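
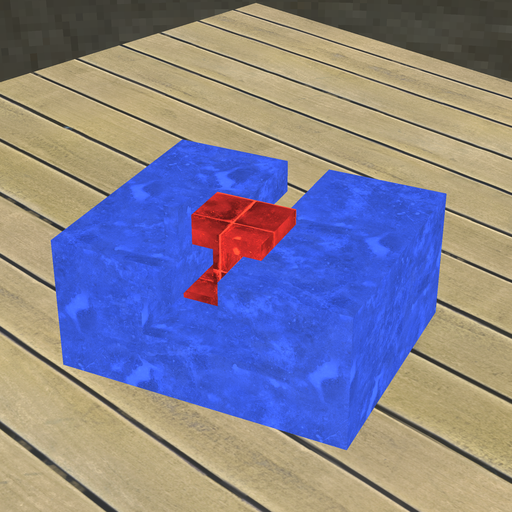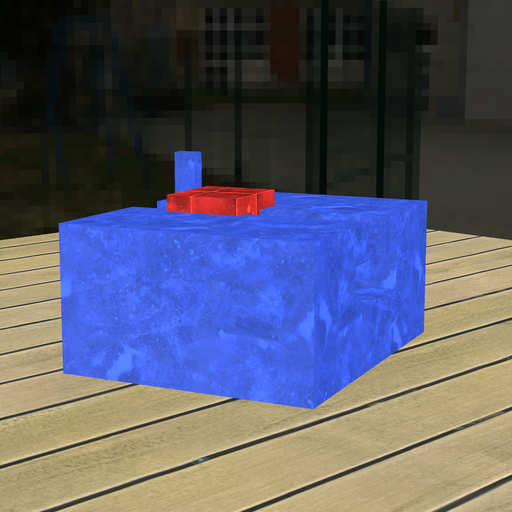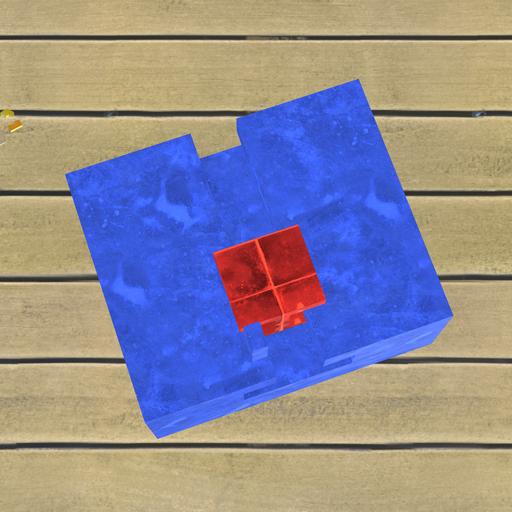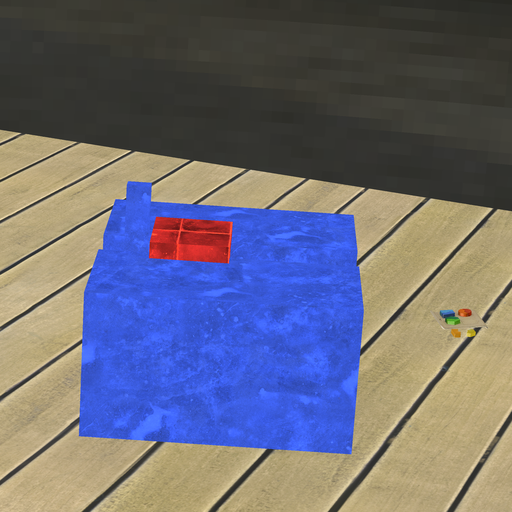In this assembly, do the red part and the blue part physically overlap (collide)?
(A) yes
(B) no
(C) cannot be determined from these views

(B) no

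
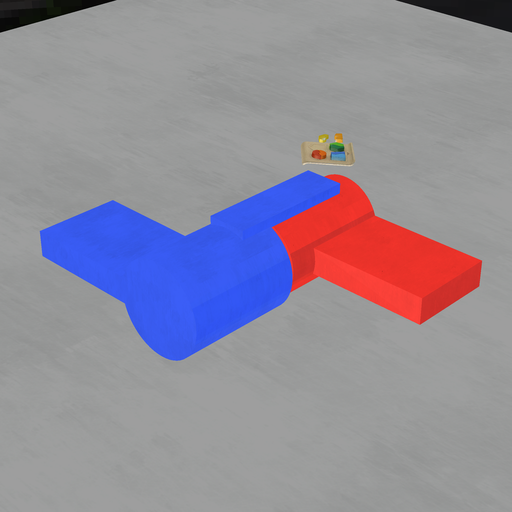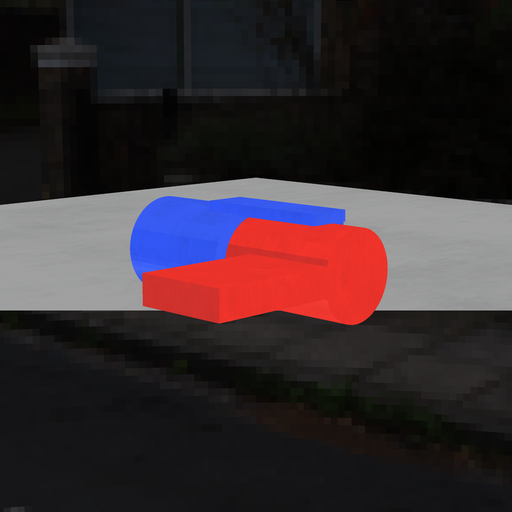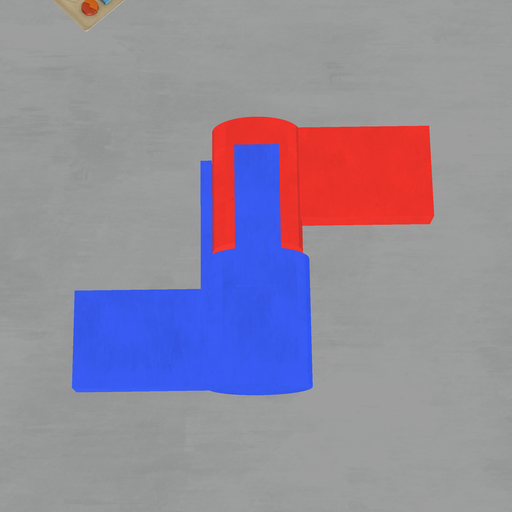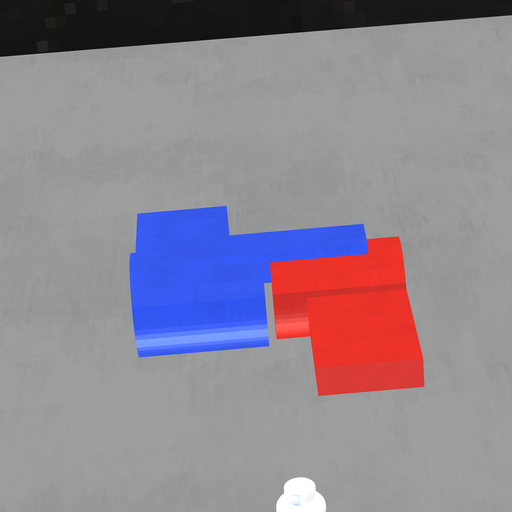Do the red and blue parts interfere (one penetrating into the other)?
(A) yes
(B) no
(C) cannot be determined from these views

(B) no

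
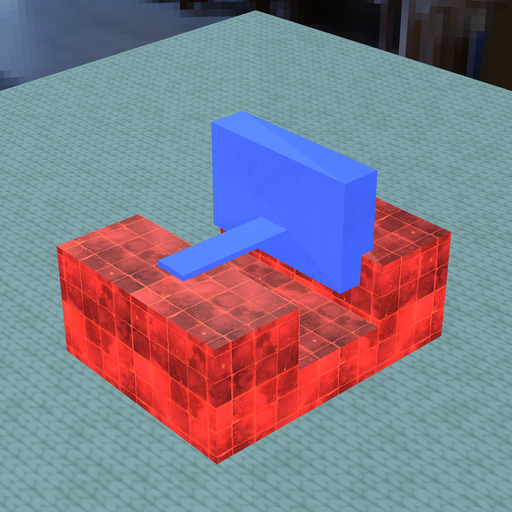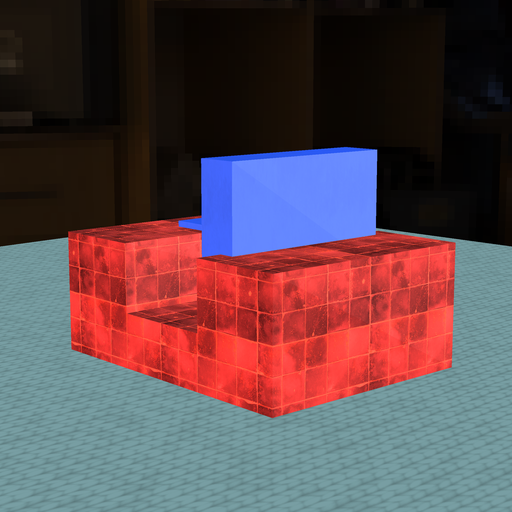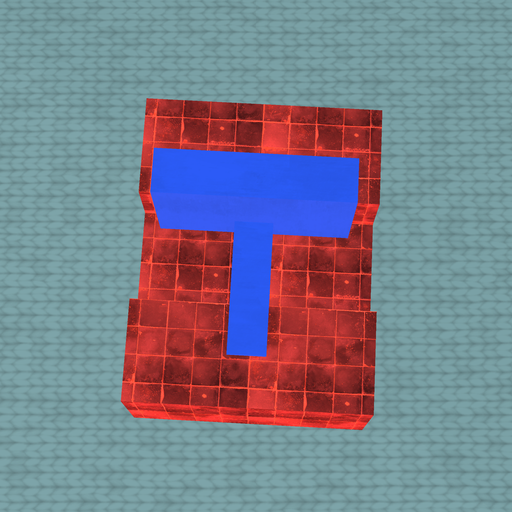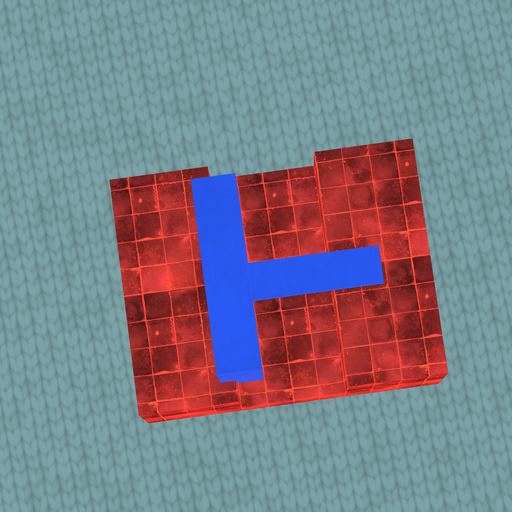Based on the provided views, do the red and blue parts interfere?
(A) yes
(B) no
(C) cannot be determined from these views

(A) yes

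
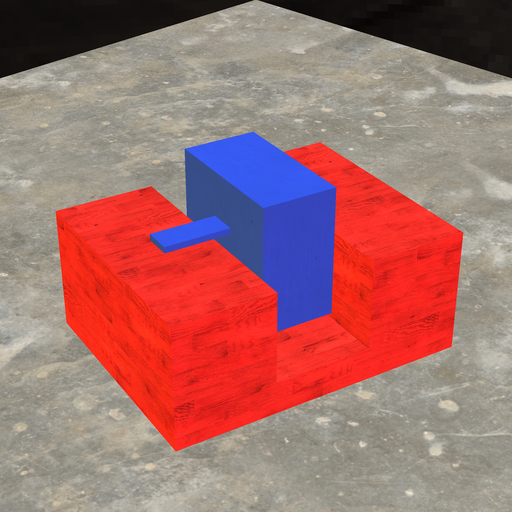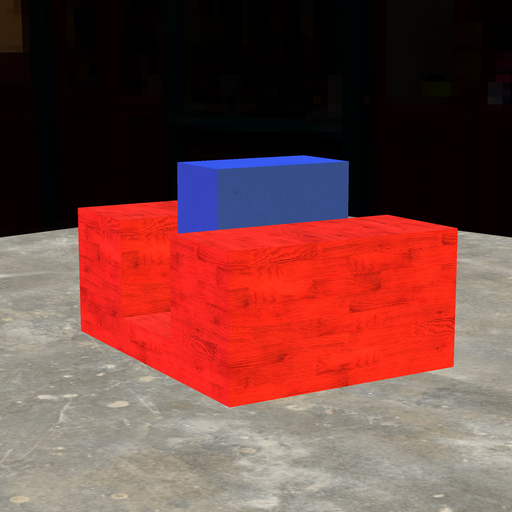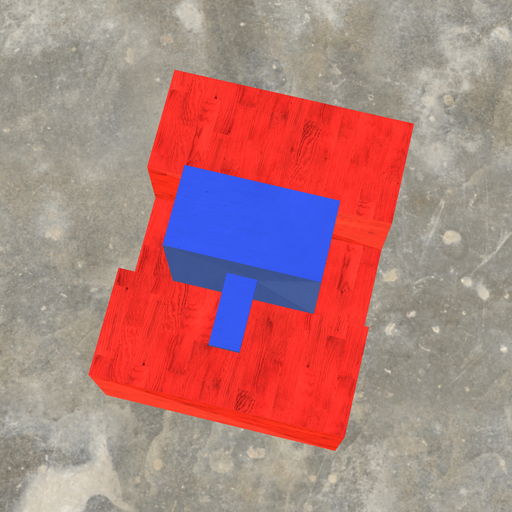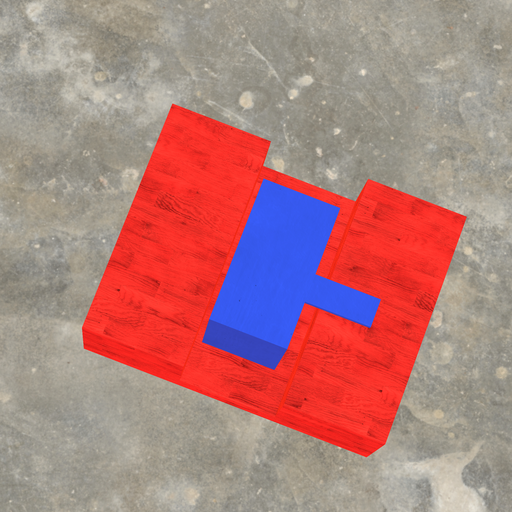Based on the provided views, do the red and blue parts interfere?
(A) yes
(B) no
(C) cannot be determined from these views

(B) no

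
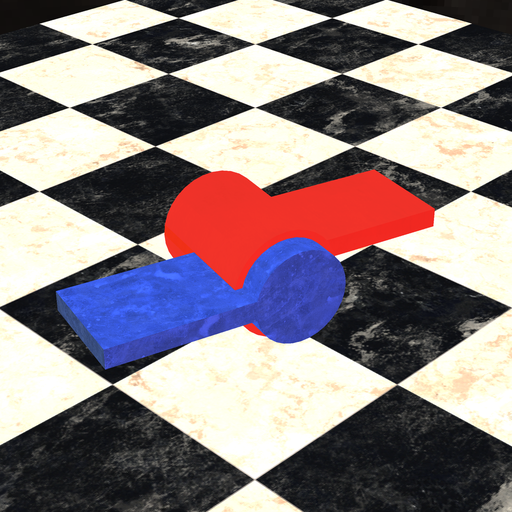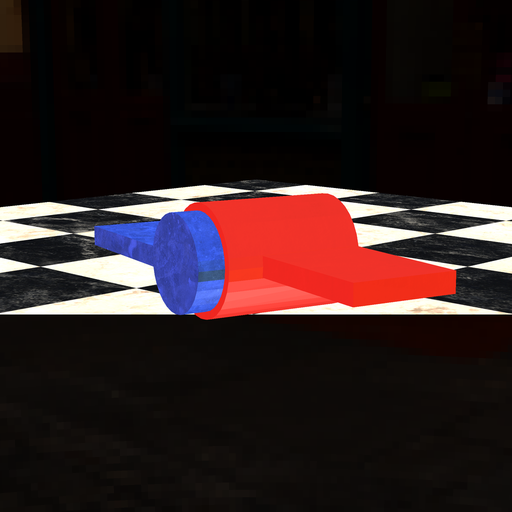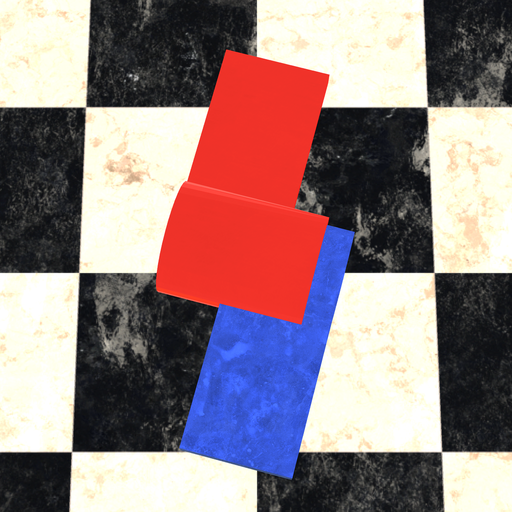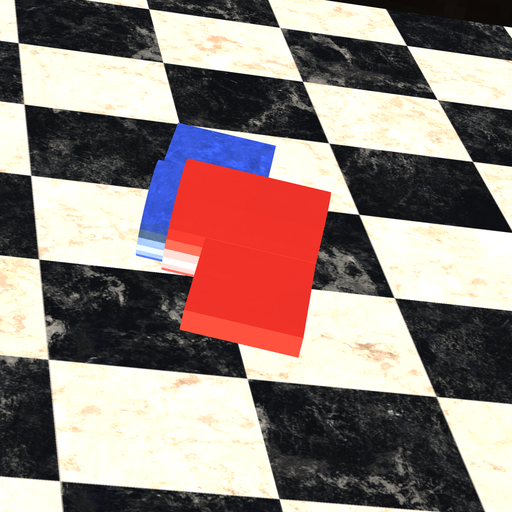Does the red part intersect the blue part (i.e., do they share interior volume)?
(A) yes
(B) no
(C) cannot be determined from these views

(A) yes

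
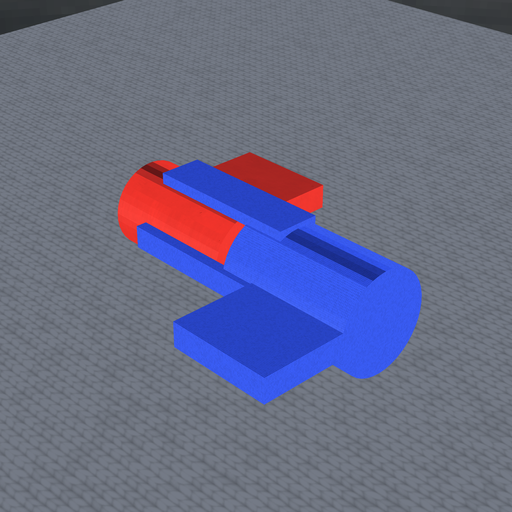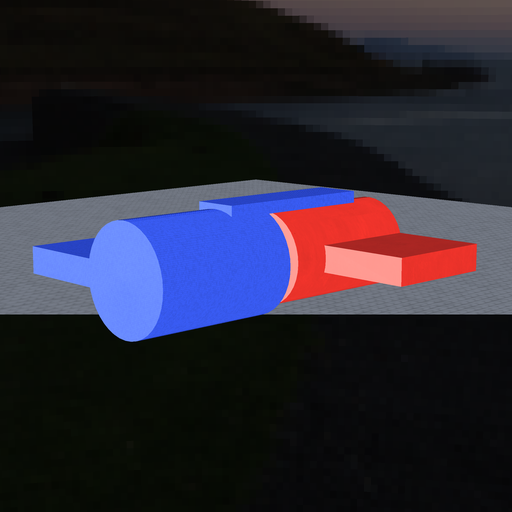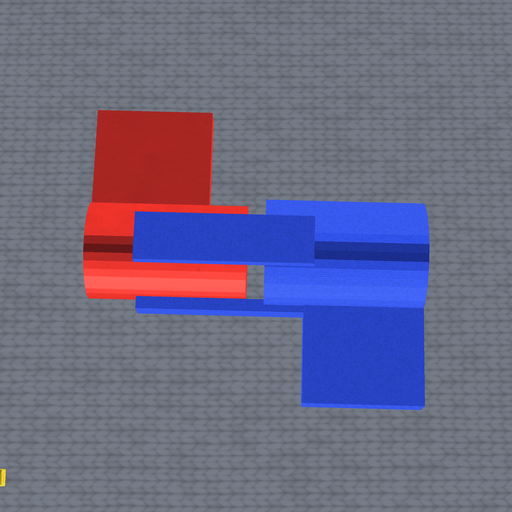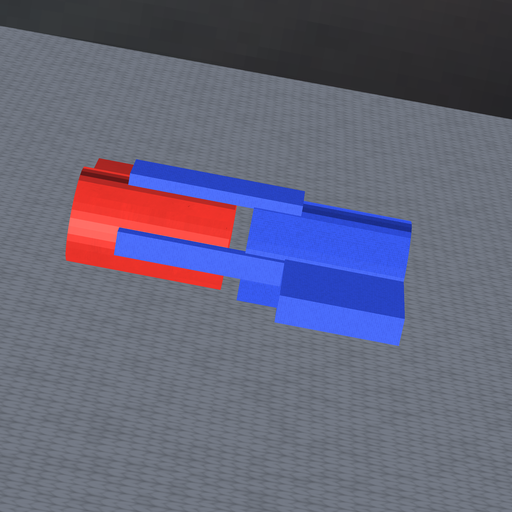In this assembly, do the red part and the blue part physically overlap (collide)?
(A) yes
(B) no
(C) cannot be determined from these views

(B) no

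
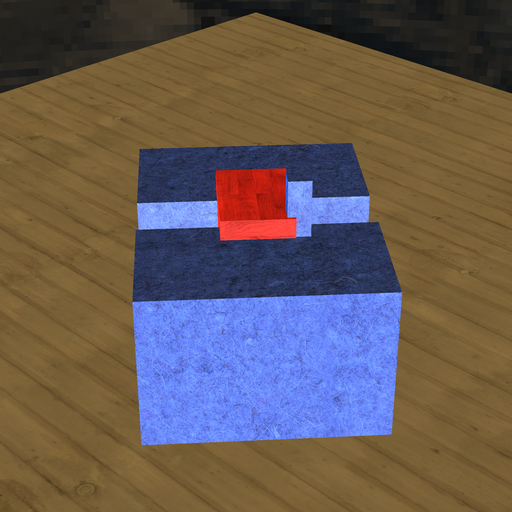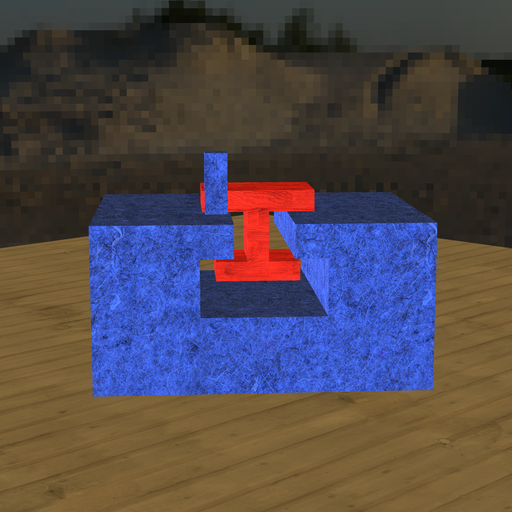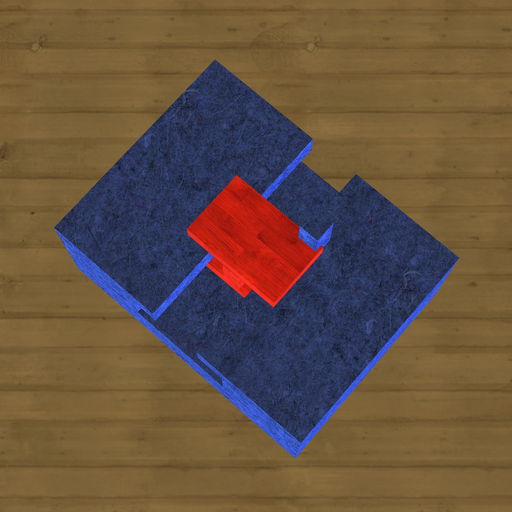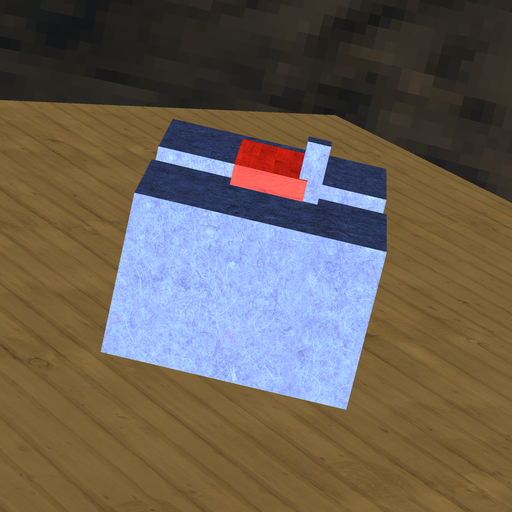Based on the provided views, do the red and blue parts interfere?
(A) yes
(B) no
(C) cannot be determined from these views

(A) yes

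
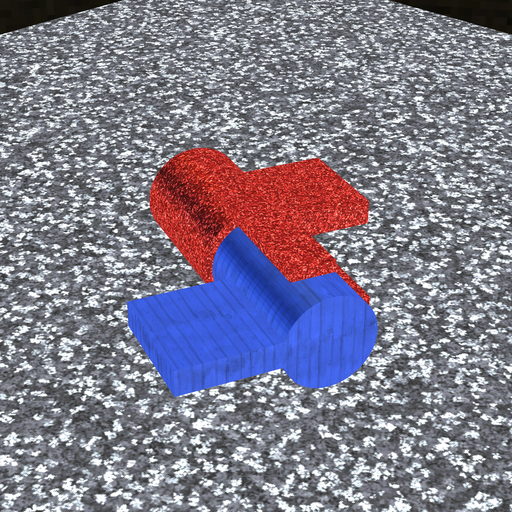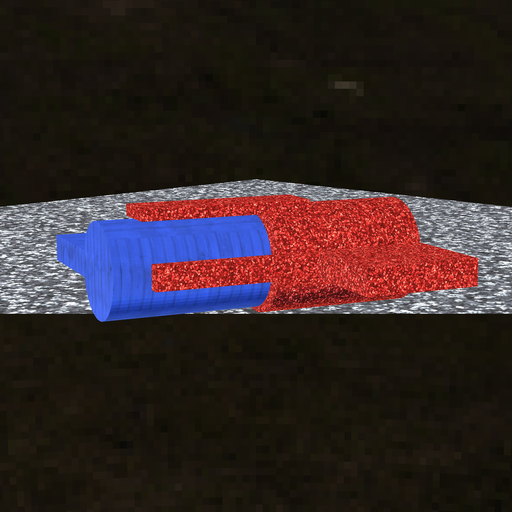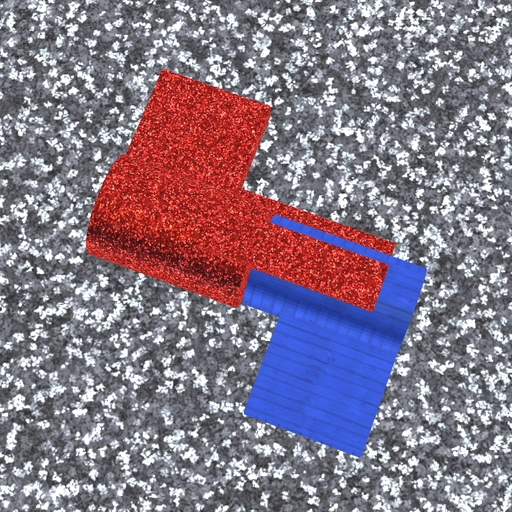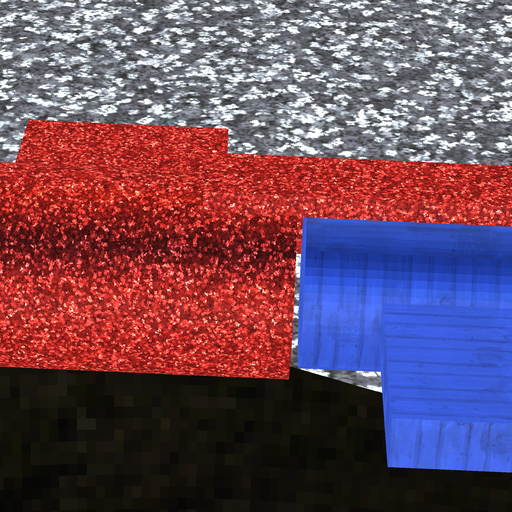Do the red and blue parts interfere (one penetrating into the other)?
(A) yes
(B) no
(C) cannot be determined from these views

(B) no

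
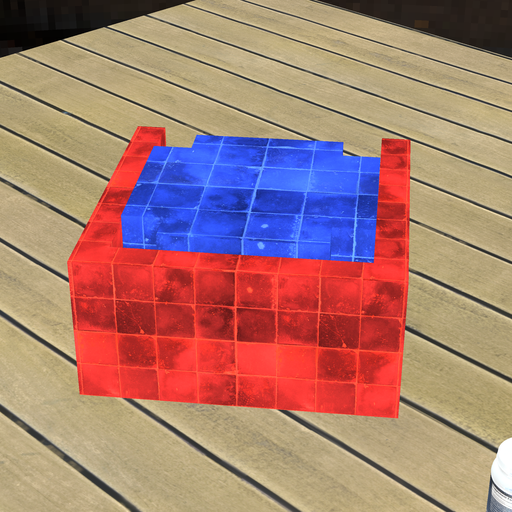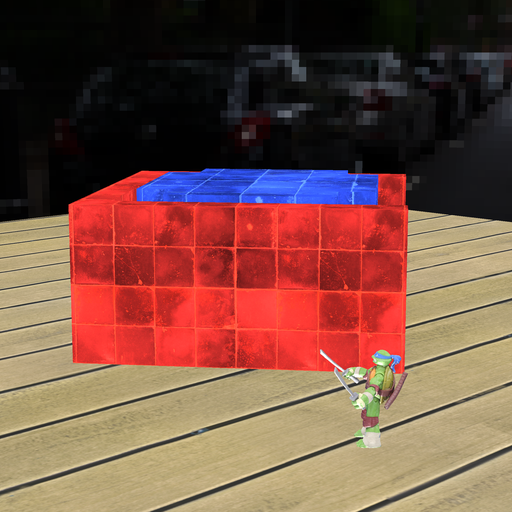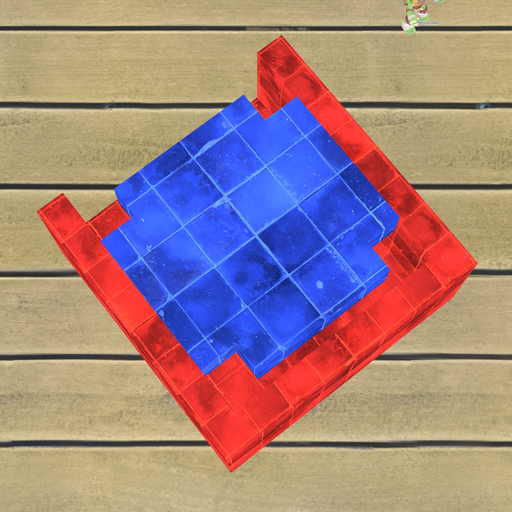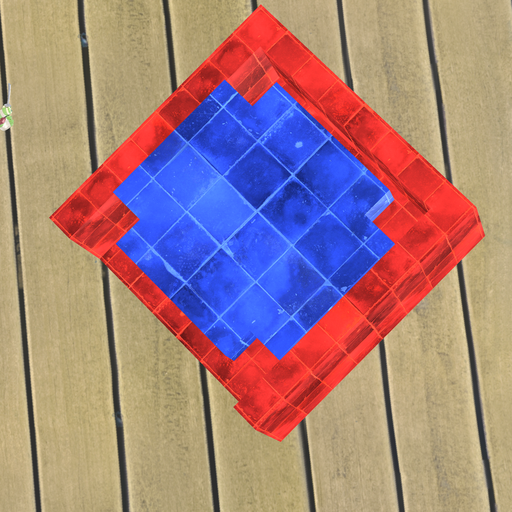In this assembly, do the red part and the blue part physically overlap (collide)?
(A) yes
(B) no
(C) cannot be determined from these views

(B) no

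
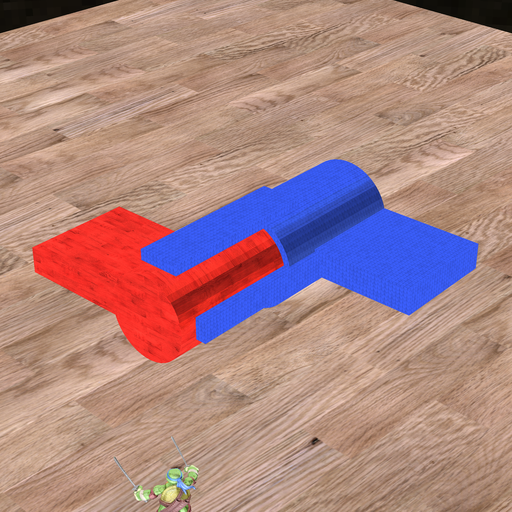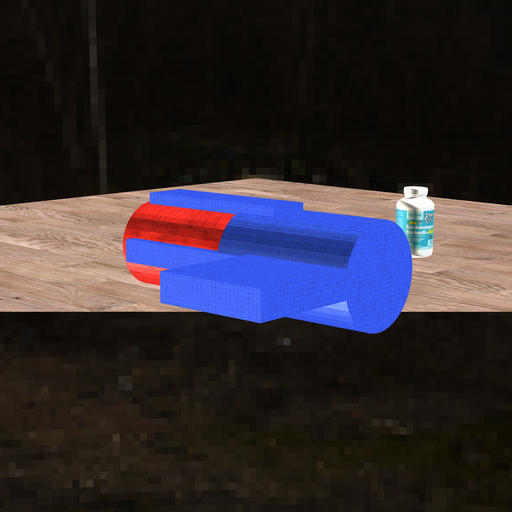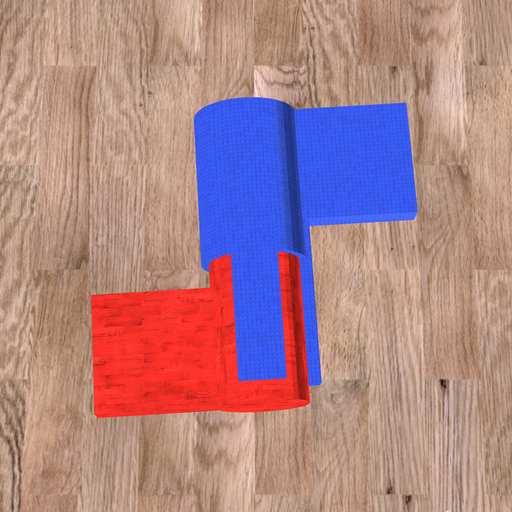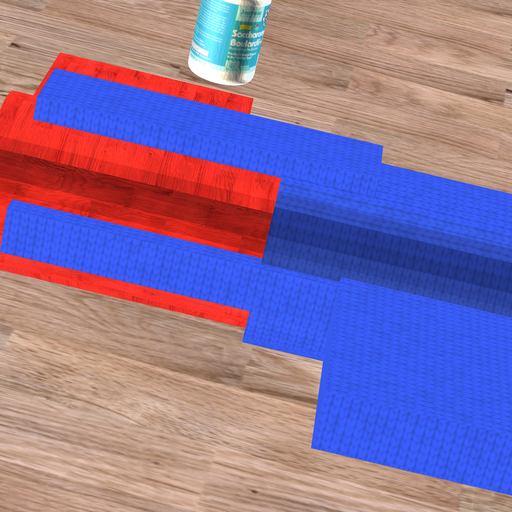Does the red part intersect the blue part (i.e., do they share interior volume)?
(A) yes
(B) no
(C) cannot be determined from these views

(A) yes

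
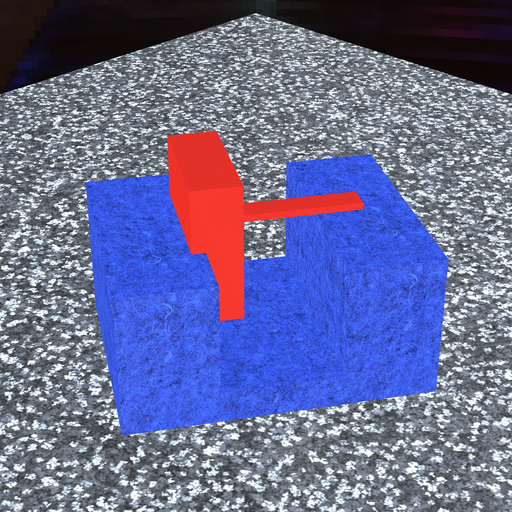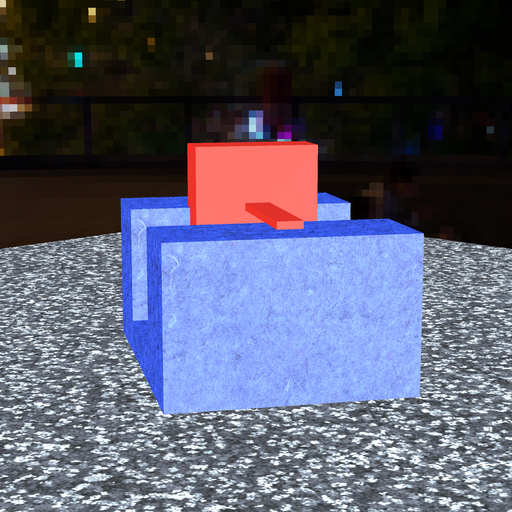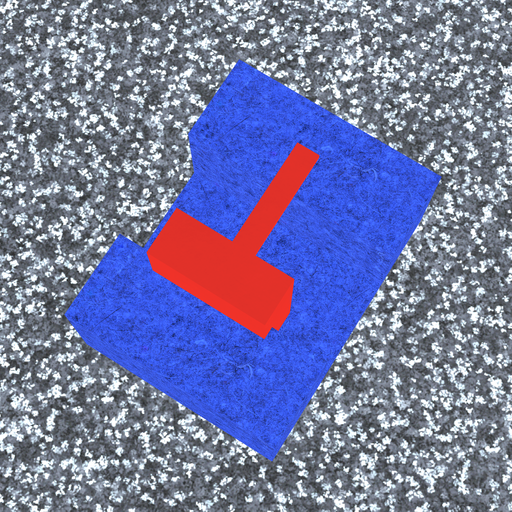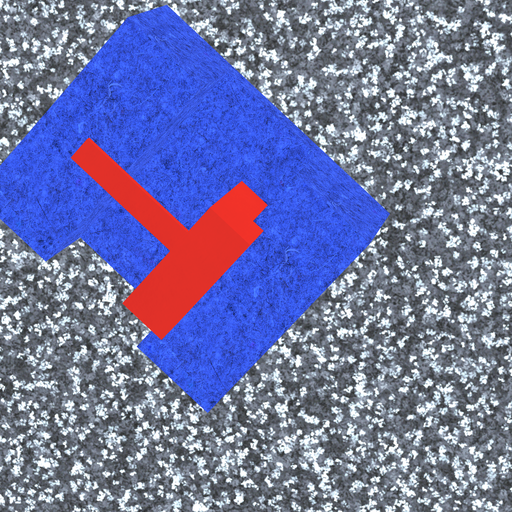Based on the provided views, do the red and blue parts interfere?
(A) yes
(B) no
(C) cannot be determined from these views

(A) yes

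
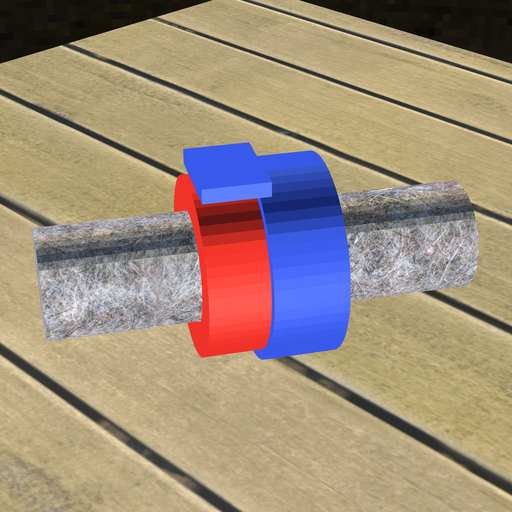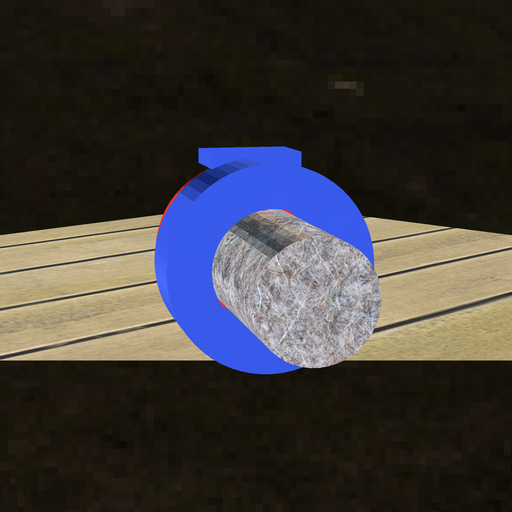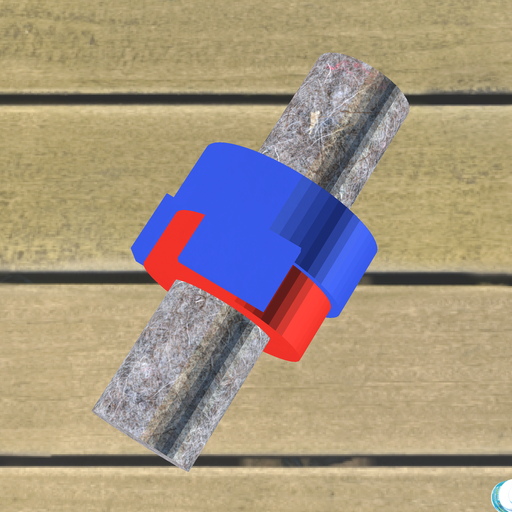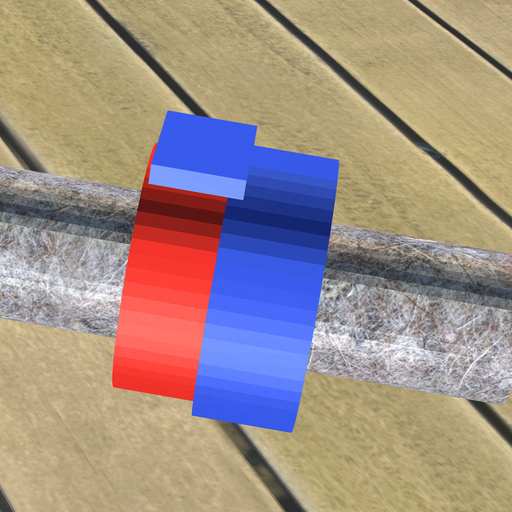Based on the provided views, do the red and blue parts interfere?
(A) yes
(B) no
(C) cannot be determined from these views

(A) yes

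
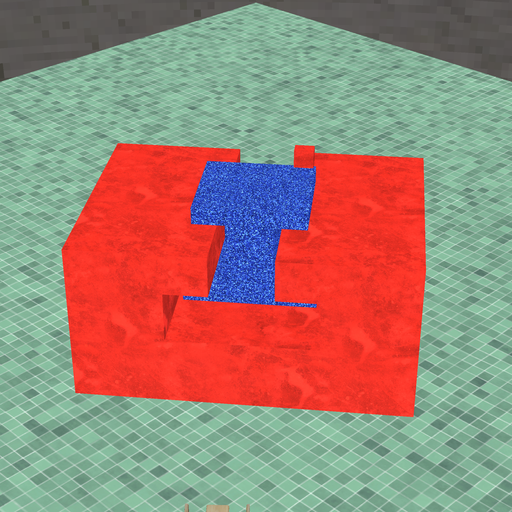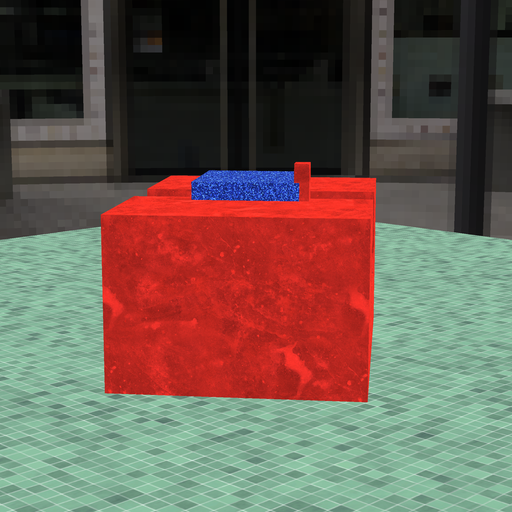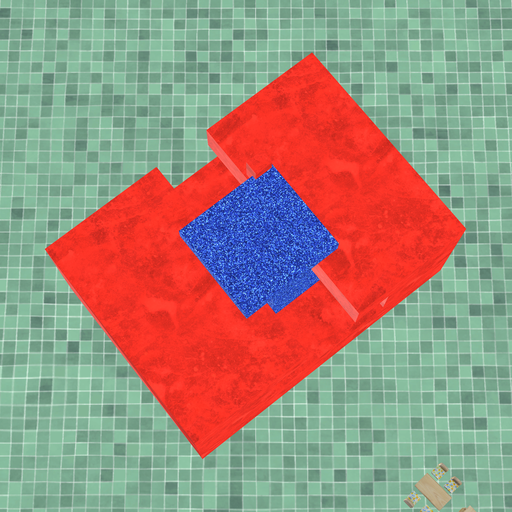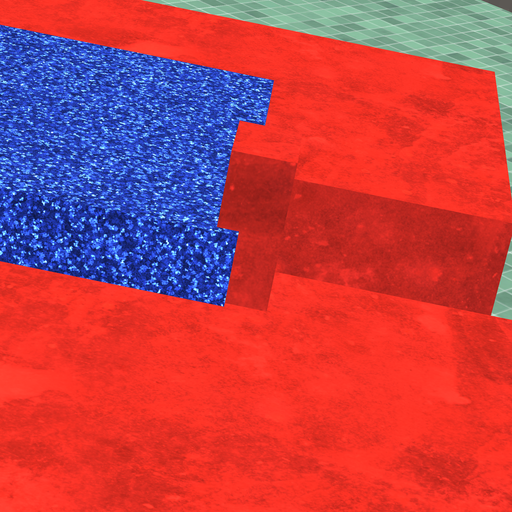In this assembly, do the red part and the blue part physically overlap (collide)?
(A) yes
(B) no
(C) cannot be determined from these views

(A) yes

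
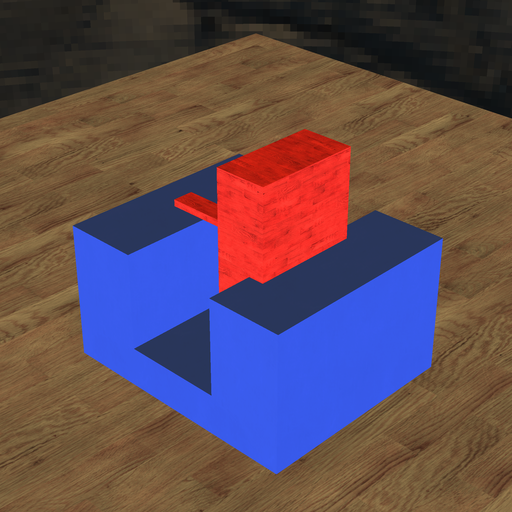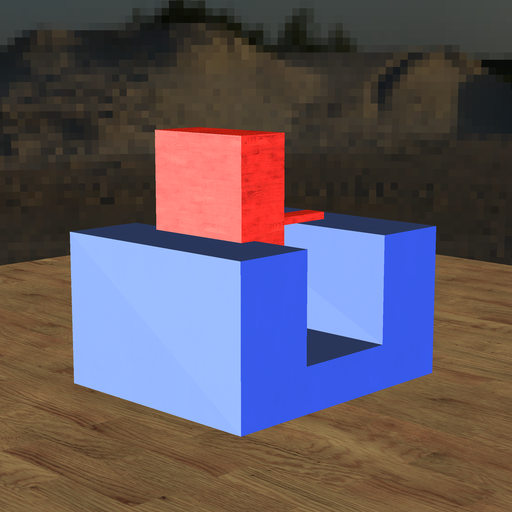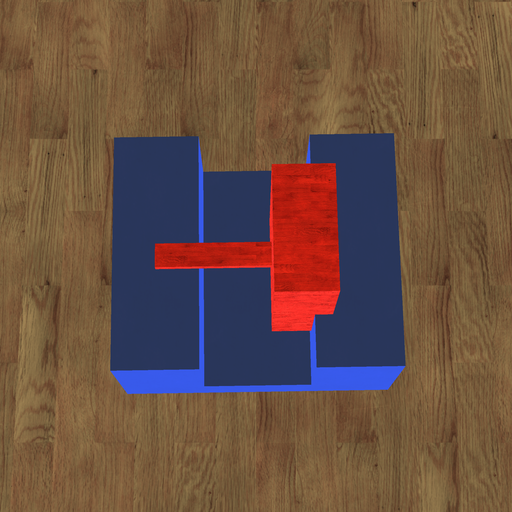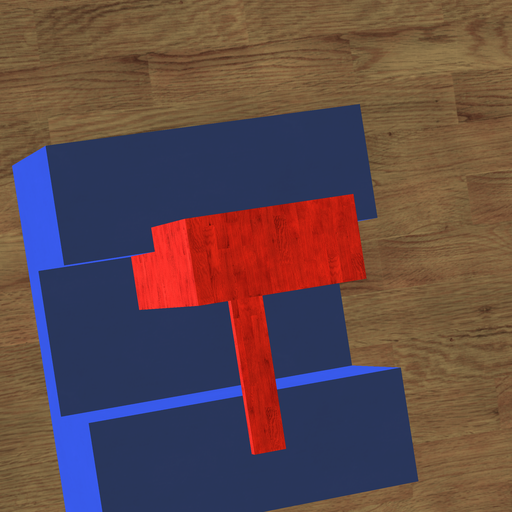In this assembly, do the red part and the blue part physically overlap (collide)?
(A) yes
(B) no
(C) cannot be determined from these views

(A) yes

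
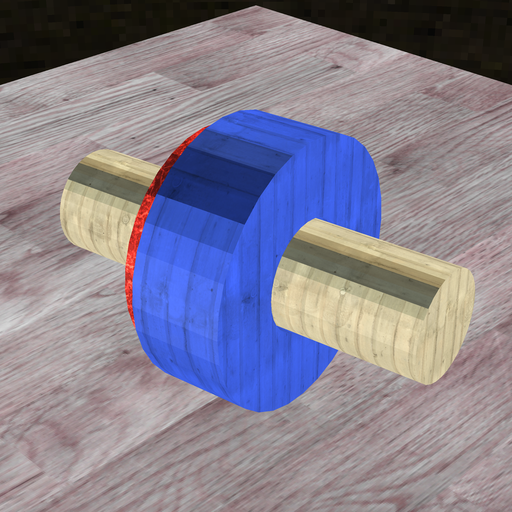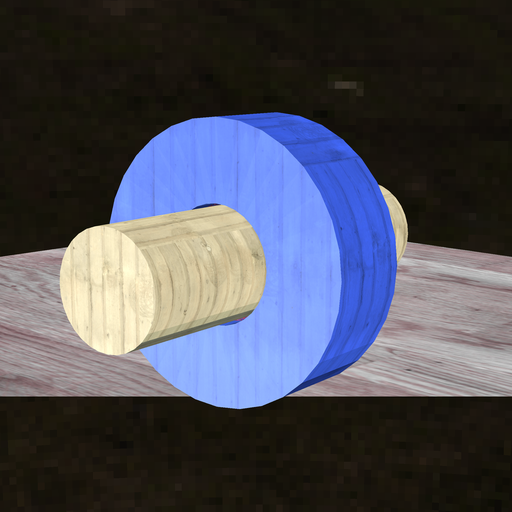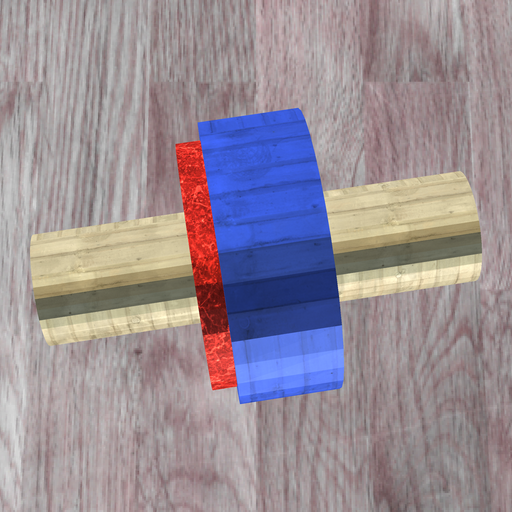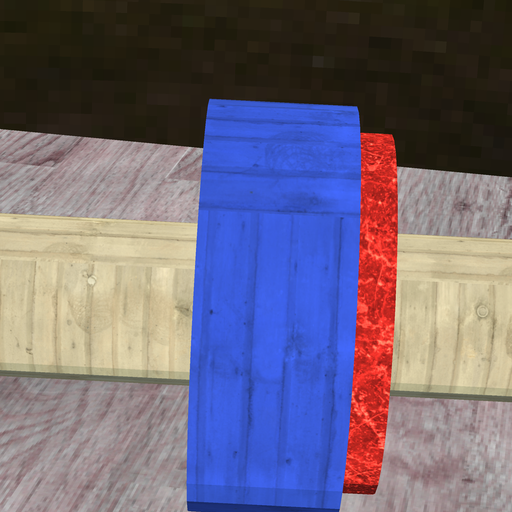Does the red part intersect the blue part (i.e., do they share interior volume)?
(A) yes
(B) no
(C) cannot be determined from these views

(A) yes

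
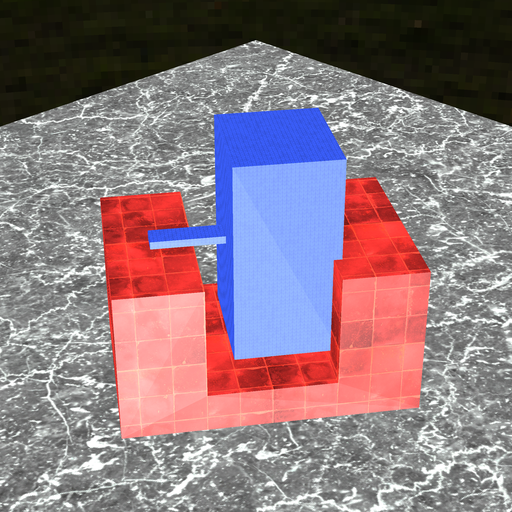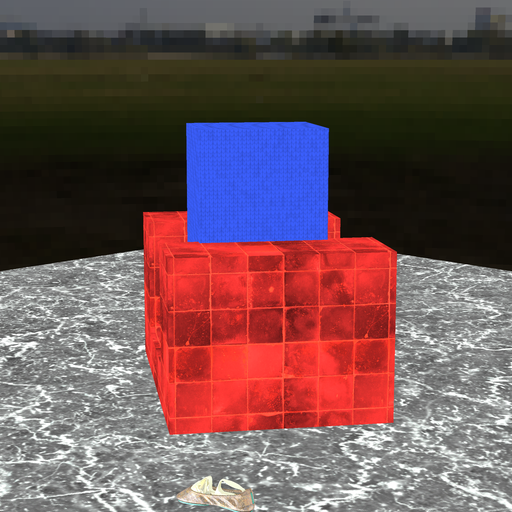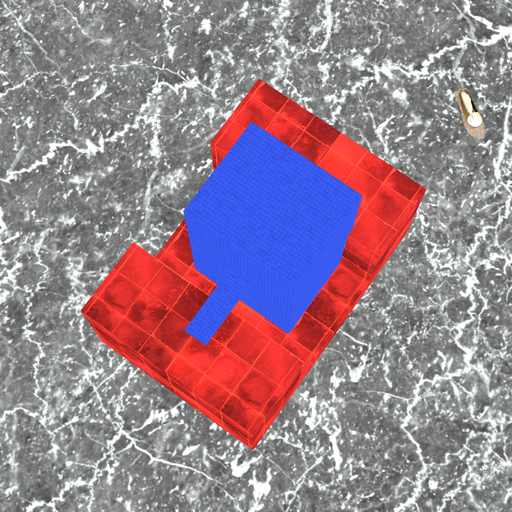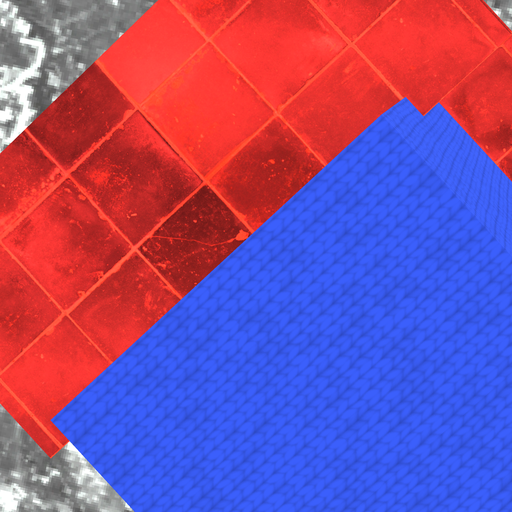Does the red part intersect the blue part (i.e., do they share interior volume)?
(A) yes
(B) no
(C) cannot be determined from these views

(A) yes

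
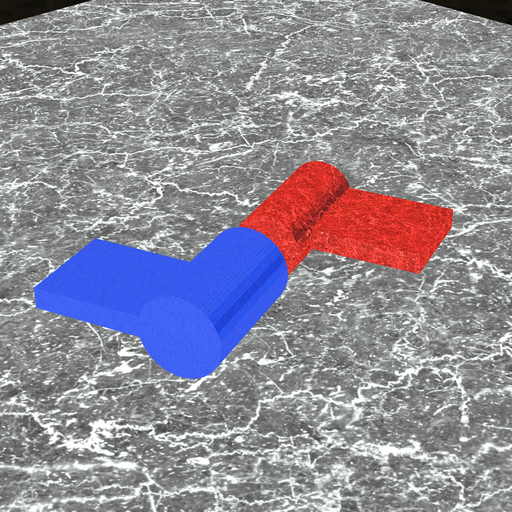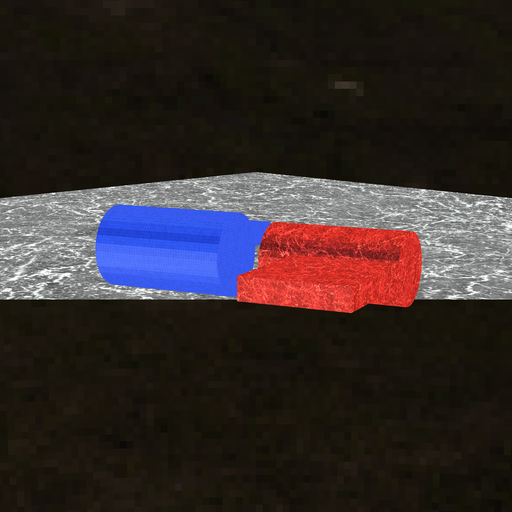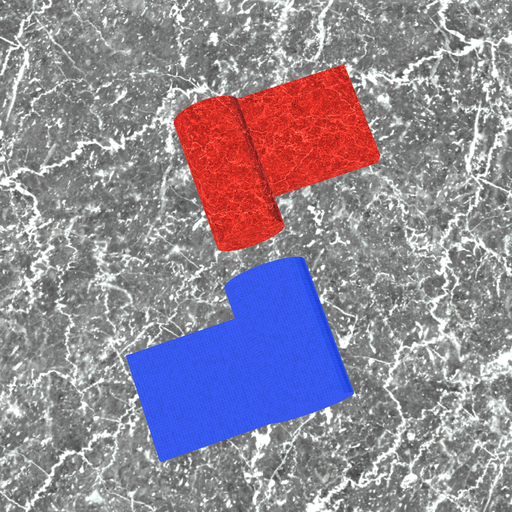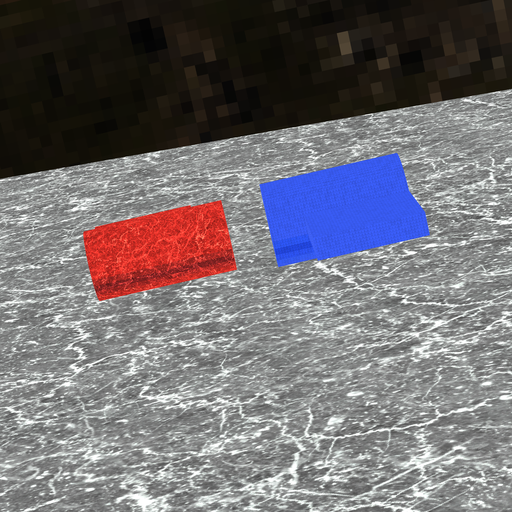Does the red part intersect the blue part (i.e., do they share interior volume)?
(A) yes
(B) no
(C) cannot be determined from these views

(B) no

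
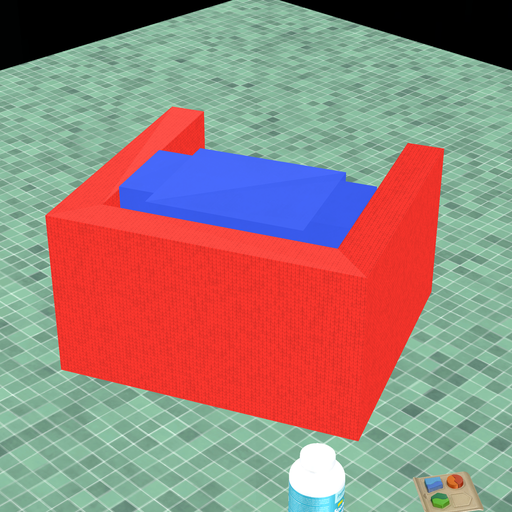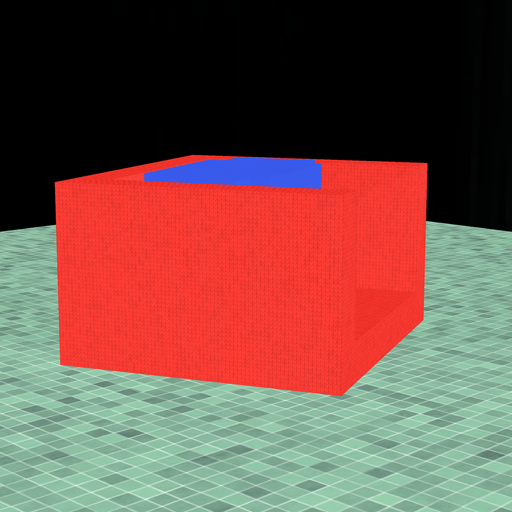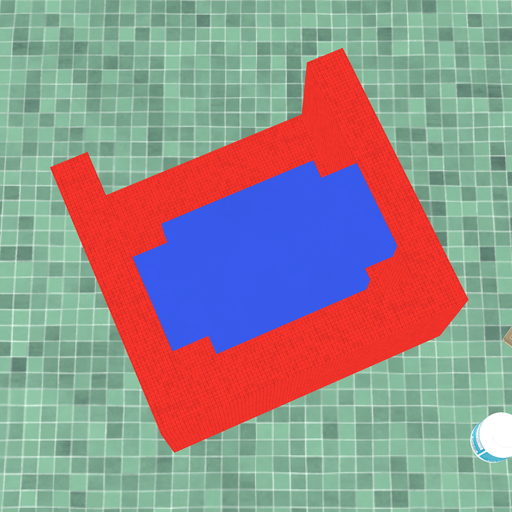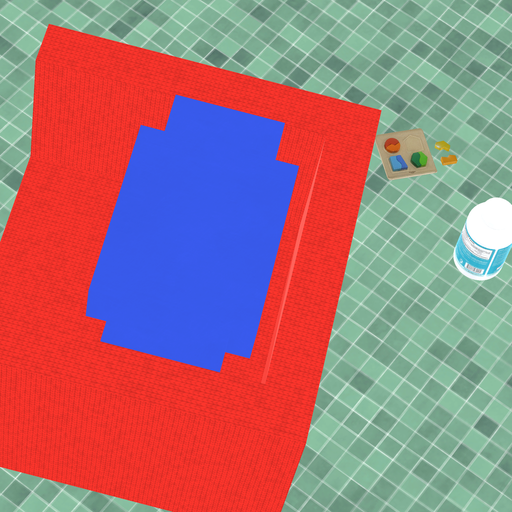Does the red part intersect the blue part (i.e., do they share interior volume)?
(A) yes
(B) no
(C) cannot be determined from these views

(B) no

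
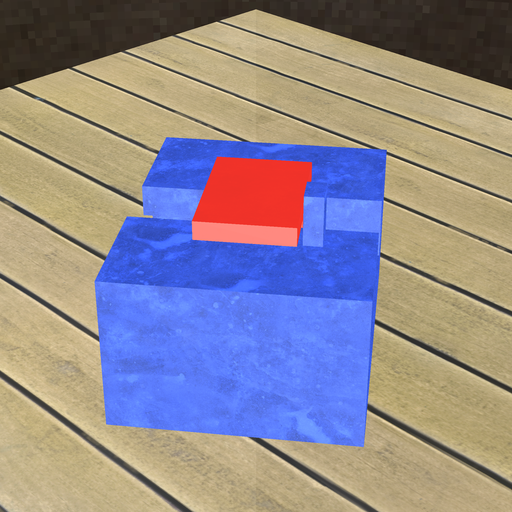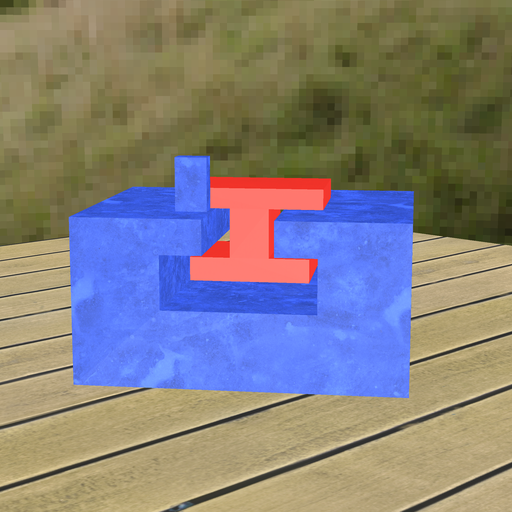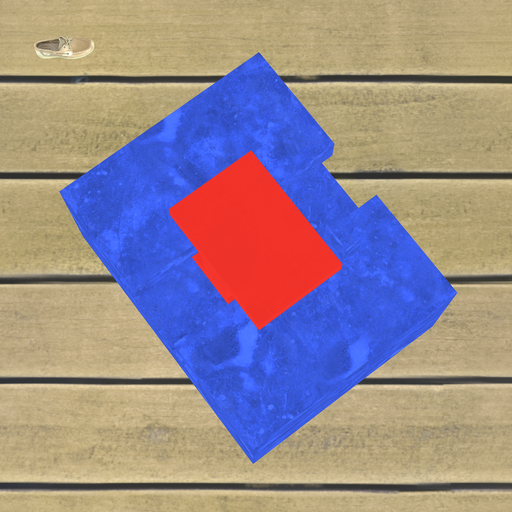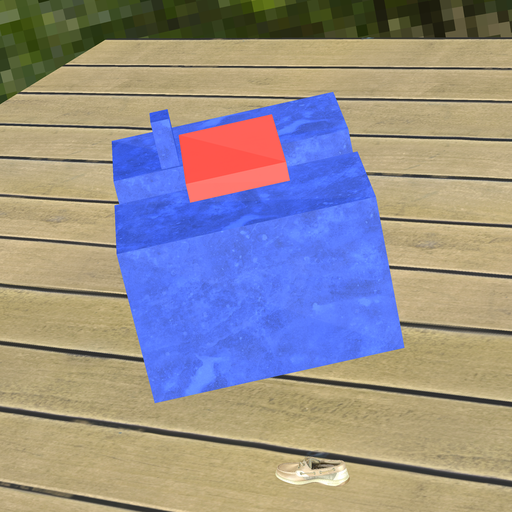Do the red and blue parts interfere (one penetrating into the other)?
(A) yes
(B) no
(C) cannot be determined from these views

(B) no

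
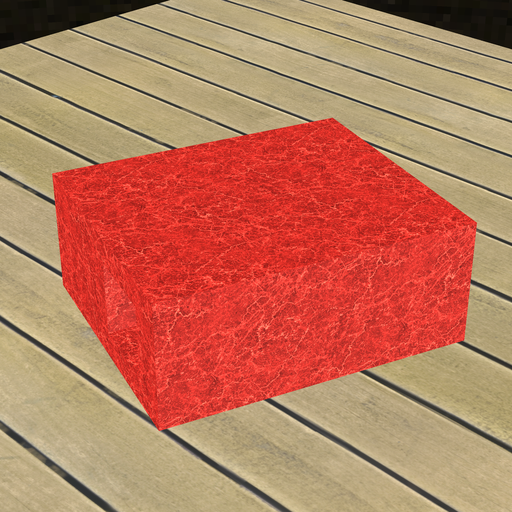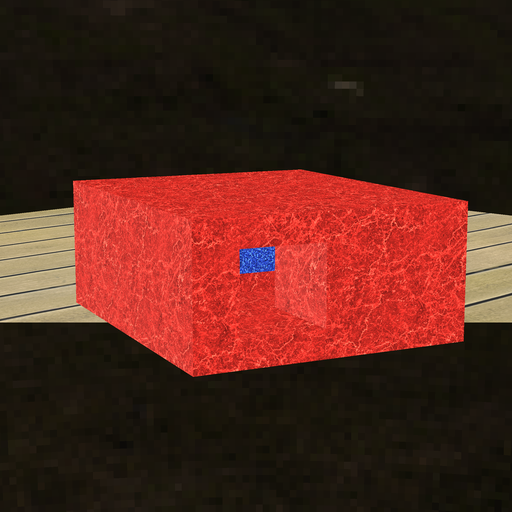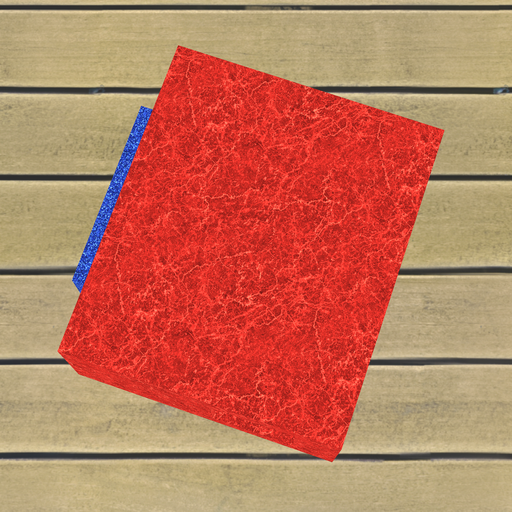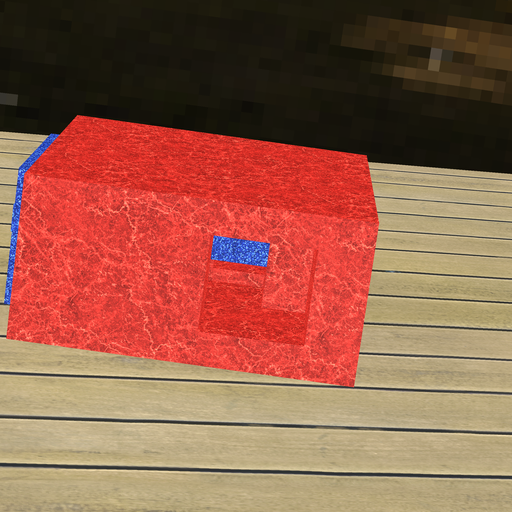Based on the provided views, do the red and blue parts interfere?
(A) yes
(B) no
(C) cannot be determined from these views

(A) yes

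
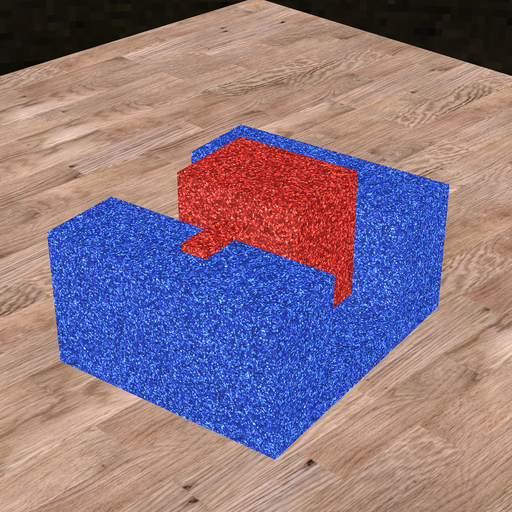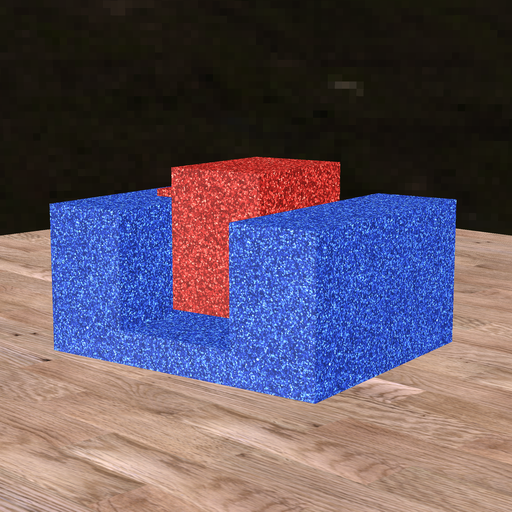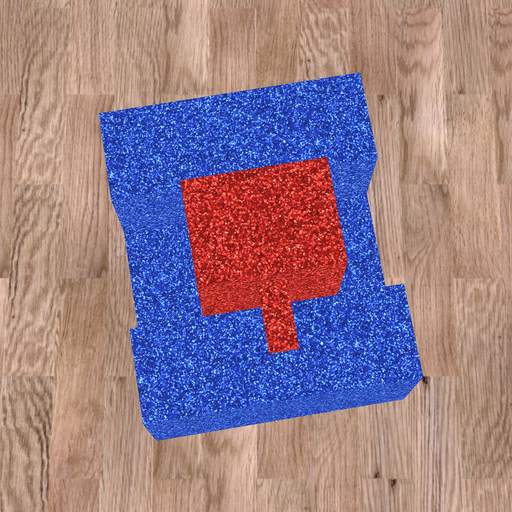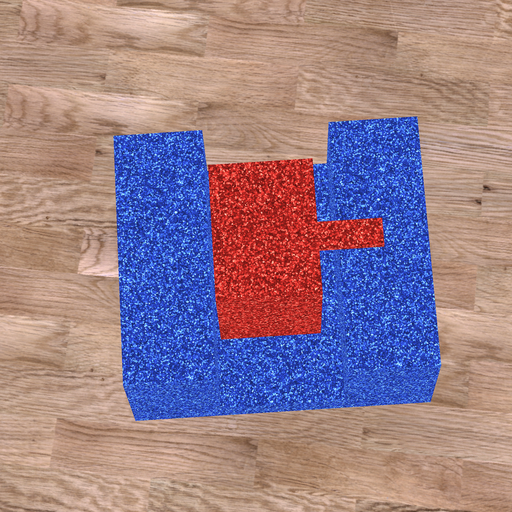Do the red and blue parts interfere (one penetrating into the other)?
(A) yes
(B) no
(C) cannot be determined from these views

(B) no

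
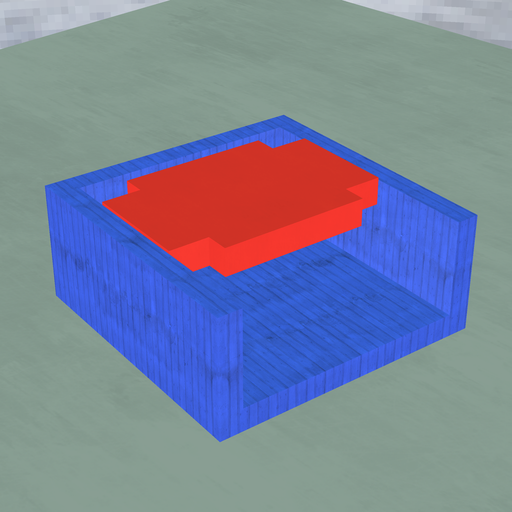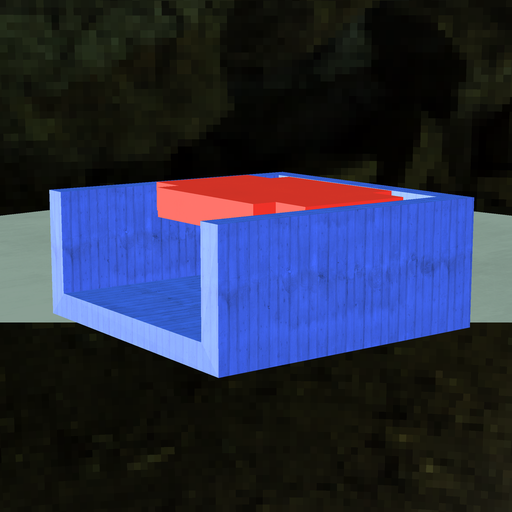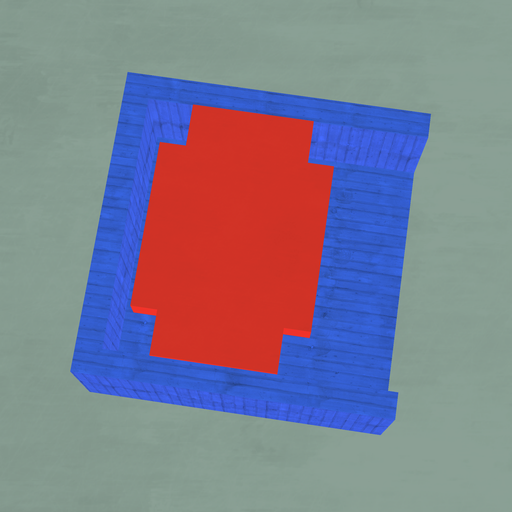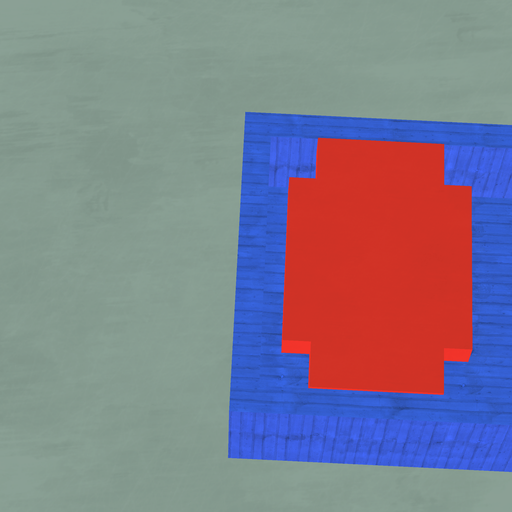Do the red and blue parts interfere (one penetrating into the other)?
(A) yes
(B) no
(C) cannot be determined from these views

(B) no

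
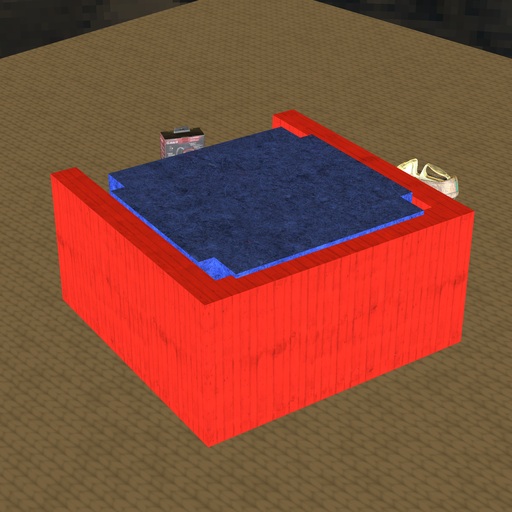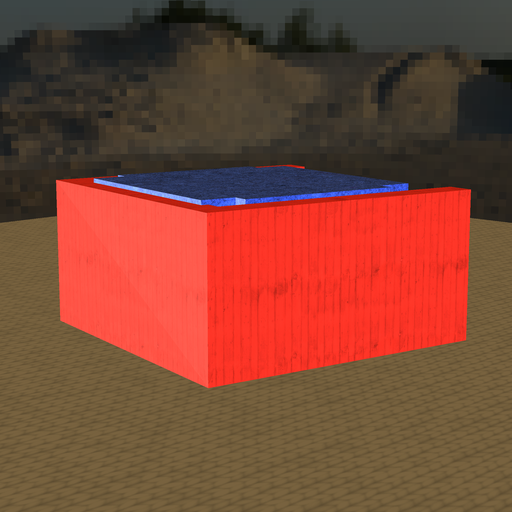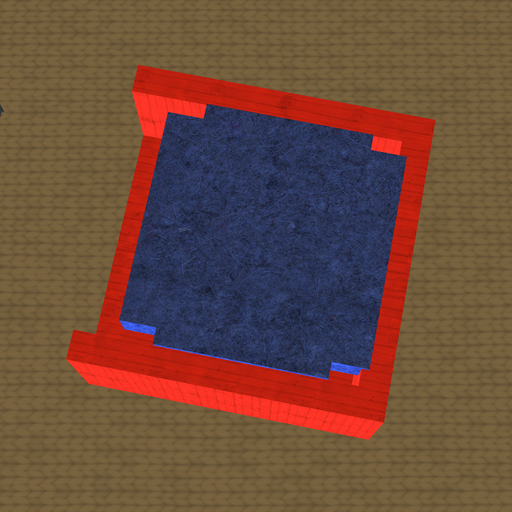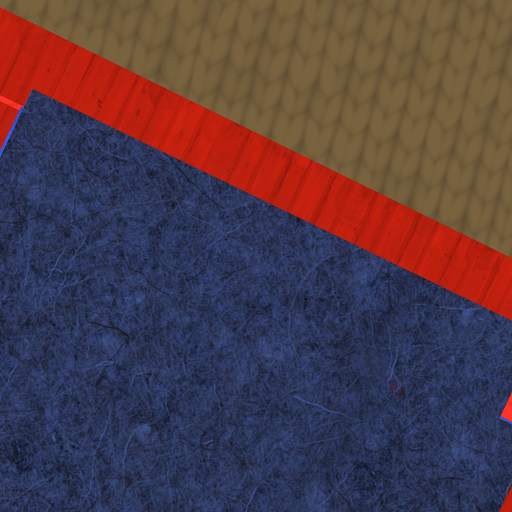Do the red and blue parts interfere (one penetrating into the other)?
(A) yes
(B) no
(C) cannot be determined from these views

(A) yes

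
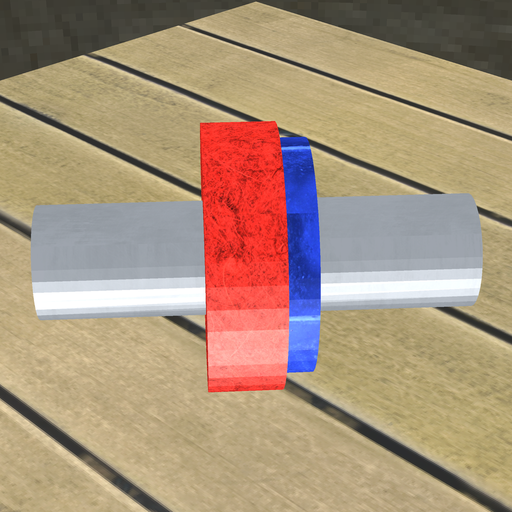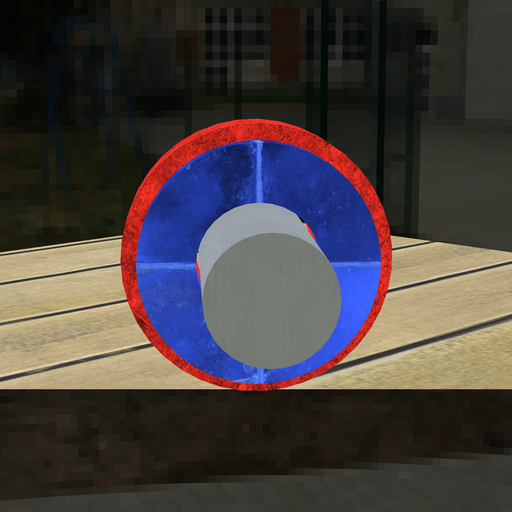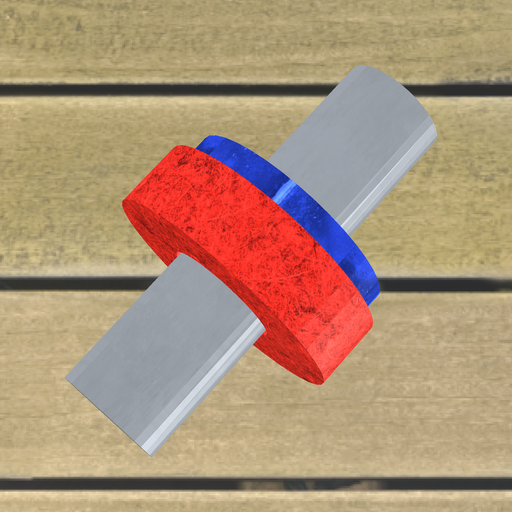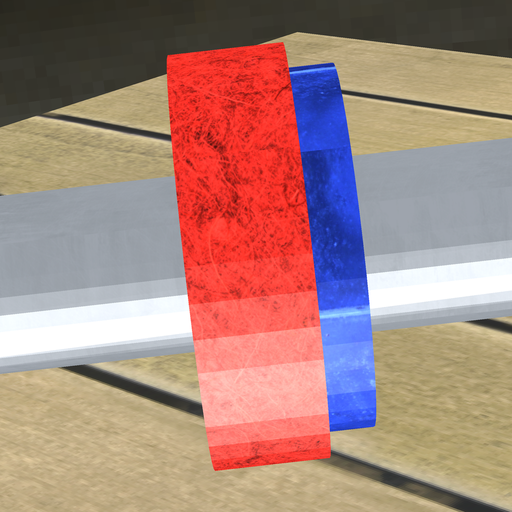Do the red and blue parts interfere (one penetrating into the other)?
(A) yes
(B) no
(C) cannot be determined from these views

(A) yes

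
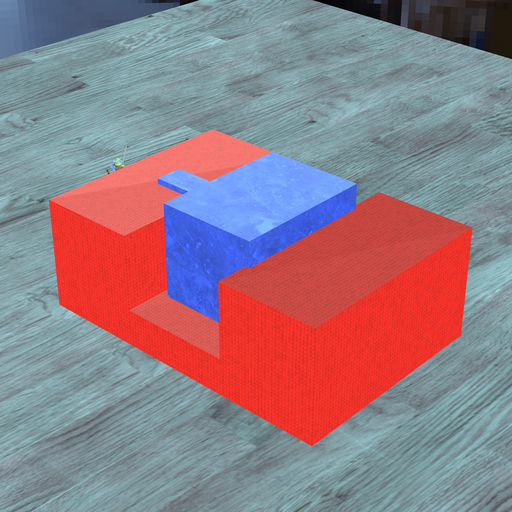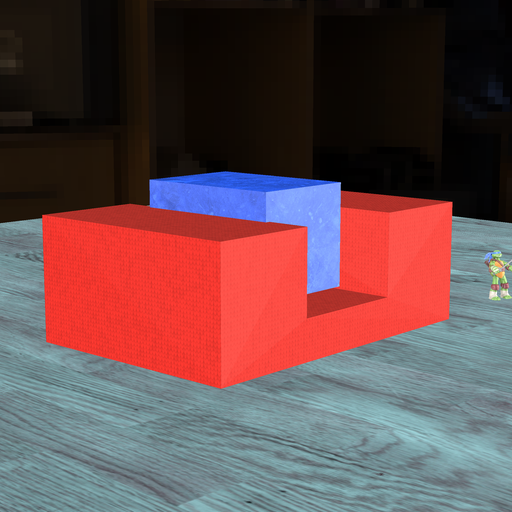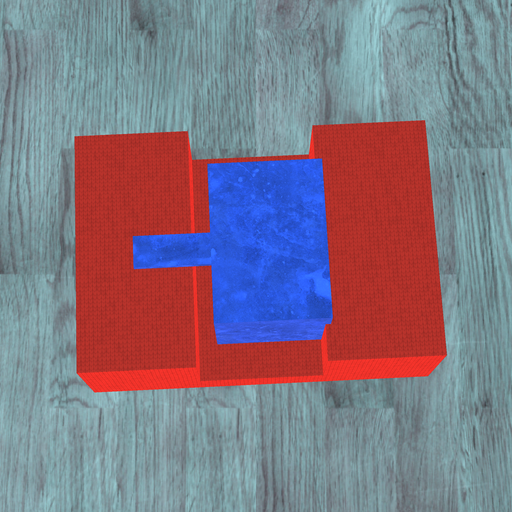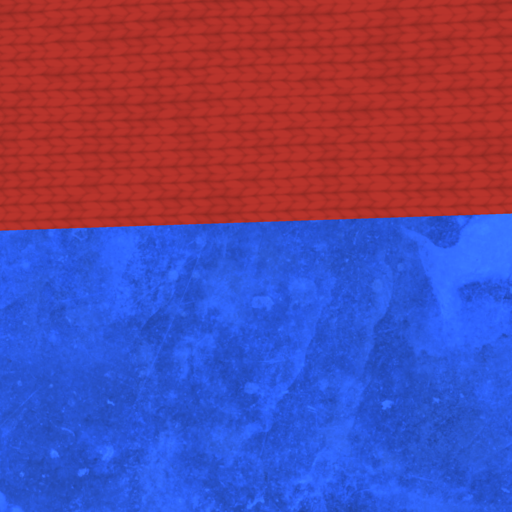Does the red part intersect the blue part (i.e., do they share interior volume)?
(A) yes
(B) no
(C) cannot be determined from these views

(A) yes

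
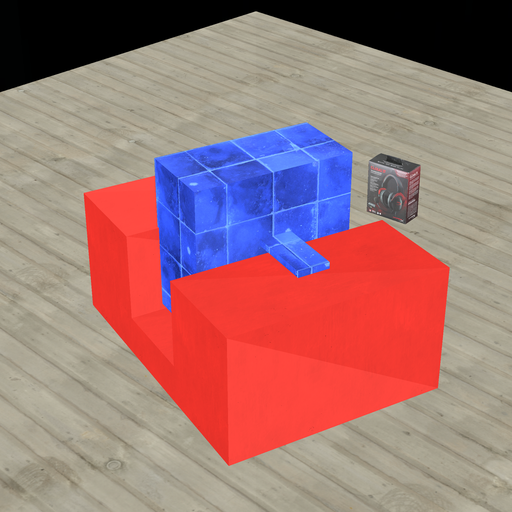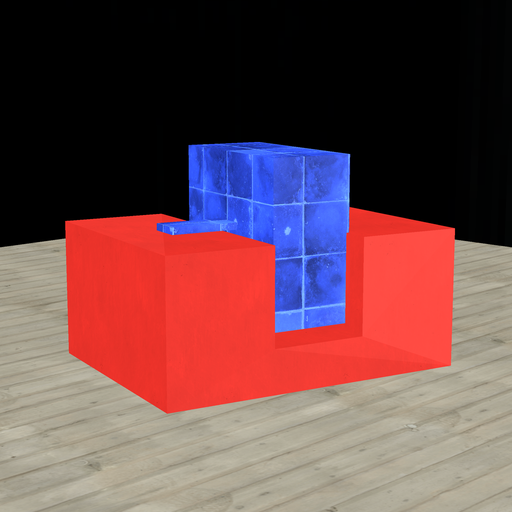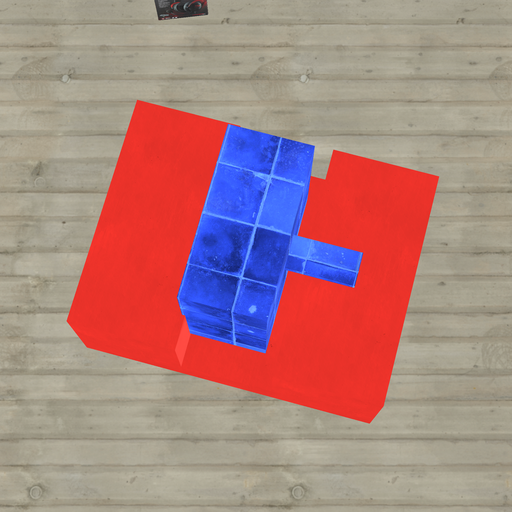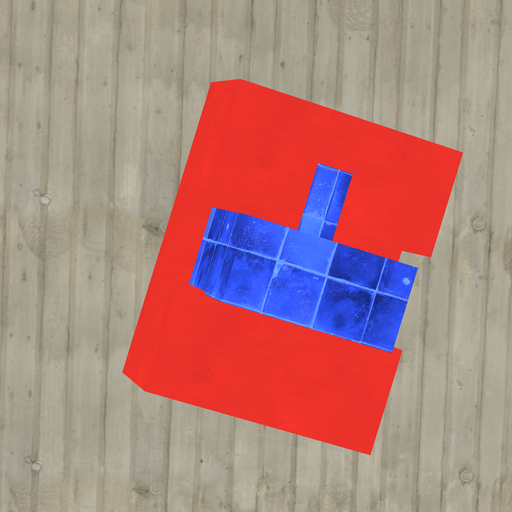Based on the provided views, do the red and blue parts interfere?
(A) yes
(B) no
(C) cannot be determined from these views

(A) yes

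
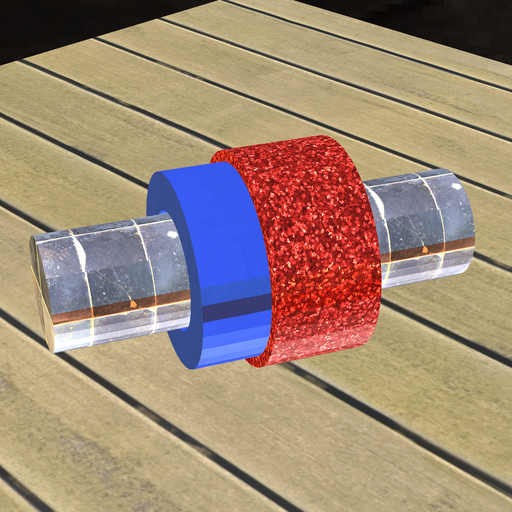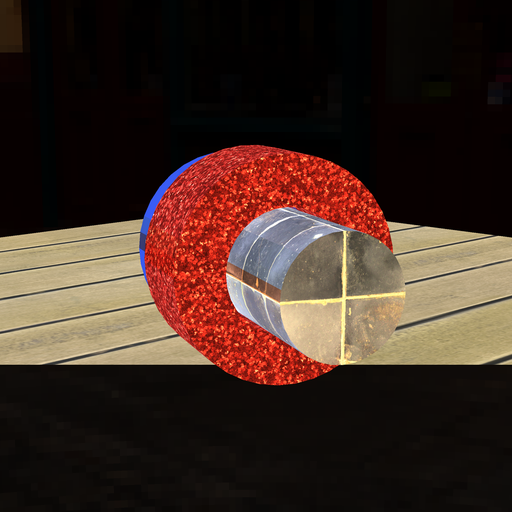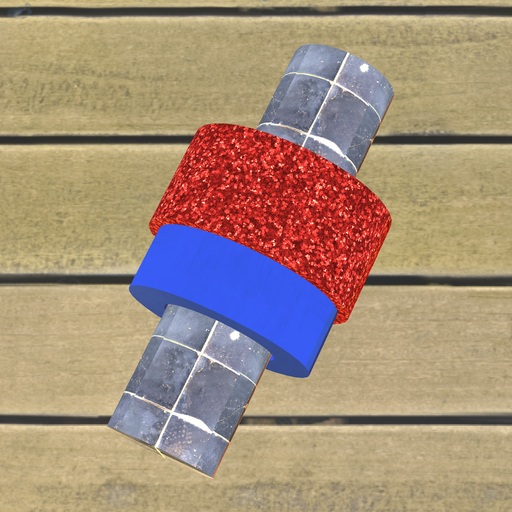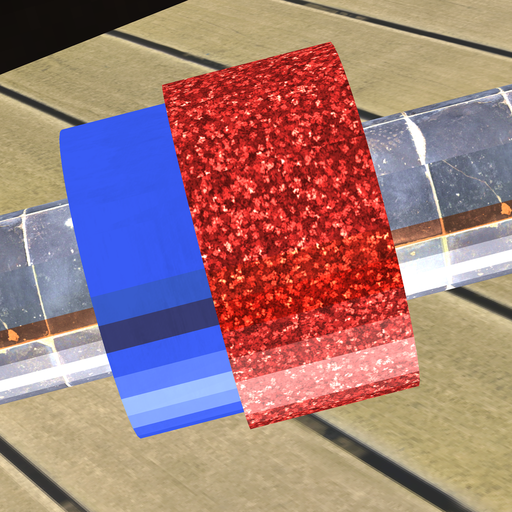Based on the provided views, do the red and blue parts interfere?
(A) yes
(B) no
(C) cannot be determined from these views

(A) yes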